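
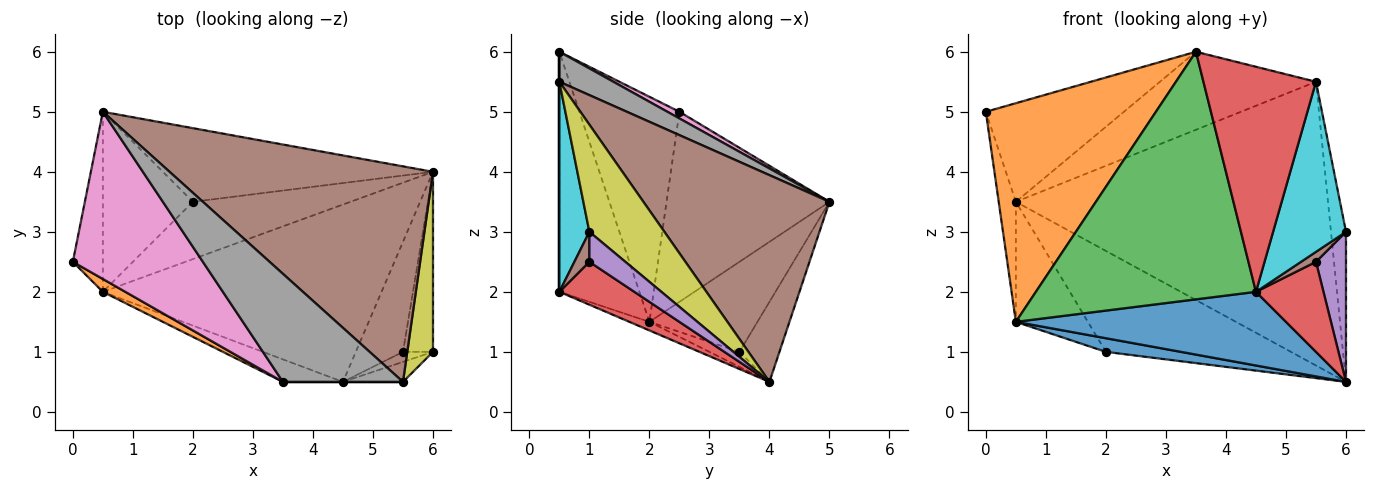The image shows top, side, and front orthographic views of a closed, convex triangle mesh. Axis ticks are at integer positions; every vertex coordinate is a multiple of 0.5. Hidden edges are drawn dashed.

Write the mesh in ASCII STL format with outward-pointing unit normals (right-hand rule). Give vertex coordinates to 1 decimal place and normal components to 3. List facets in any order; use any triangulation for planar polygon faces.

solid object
 facet normal -0.028 -0.383 -0.923
  outer loop
   vertex 0.5 2.0 1.5
   vertex 6.0 4.0 0.5
   vertex 4.5 0.5 2.0
  endloop
 endfacet
 facet normal -0.506 -0.861 0.051
  outer loop
   vertex 0.5 2.0 1.5
   vertex 3.5 0.5 6.0
   vertex 0.0 2.5 5.0
  endloop
 endfacet
 facet normal -0.341 -0.936 -0.085
  outer loop
   vertex 0.5 2.0 1.5
   vertex 4.5 0.5 2.0
   vertex 3.5 0.5 6.0
  endloop
 endfacet
 facet normal 0.000 -1.000 0.000
  outer loop
   vertex 5.5 0.5 5.5
   vertex 3.5 0.5 6.0
   vertex 4.5 0.5 2.0
  endloop
 endfacet
 facet normal -0.982 0.103 -0.155
  outer loop
   vertex 0.5 5.0 3.5
   vertex 0.5 2.0 1.5
   vertex 0.0 2.5 5.0
  endloop
 endfacet
 facet normal 0.429 0.719 0.546
  outer loop
   vertex 0.5 5.0 3.5
   vertex 5.5 0.5 5.5
   vertex 6.0 4.0 0.5
  endloop
 endfacet
 facet normal 0.044 0.507 0.861
  outer loop
   vertex 0.5 5.0 3.5
   vertex 0.0 2.5 5.0
   vertex 3.5 0.5 6.0
  endloop
 endfacet
 facet normal 0.199 0.574 0.795
  outer loop
   vertex 0.5 5.0 3.5
   vertex 3.5 0.5 6.0
   vertex 5.5 0.5 5.5
  endloop
 endfacet
 facet normal 0.955 0.191 0.229
  outer loop
   vertex 6.0 1.0 3.0
   vertex 6.0 4.0 0.5
   vertex 5.5 0.5 5.5
  endloop
 endfacet
 facet normal 0.379 -0.919 -0.108
  outer loop
   vertex 6.0 1.0 3.0
   vertex 5.5 0.5 5.5
   vertex 4.5 0.5 2.0
  endloop
 endfacet
 facet normal -0.092 -0.231 -0.969
  outer loop
   vertex 2.0 3.5 1.0
   vertex 6.0 4.0 0.5
   vertex 0.5 2.0 1.5
  endloop
 endfacet
 facet normal -0.172 0.796 -0.581
  outer loop
   vertex 2.0 3.5 1.0
   vertex 0.5 5.0 3.5
   vertex 6.0 4.0 0.5
  endloop
 endfacet
 facet normal -0.640 0.426 -0.640
  outer loop
   vertex 2.0 3.5 1.0
   vertex 0.5 2.0 1.5
   vertex 0.5 5.0 3.5
  endloop
 endfacet
 facet normal 0.575 -0.518 -0.633
  outer loop
   vertex 5.5 1.0 2.5
   vertex 4.5 0.5 2.0
   vertex 6.0 4.0 0.5
  endloop
 endfacet
 facet normal 0.609 -0.508 -0.609
  outer loop
   vertex 5.5 1.0 2.5
   vertex 6.0 4.0 0.5
   vertex 6.0 1.0 3.0
  endloop
 endfacet
 facet normal 0.577 -0.577 -0.577
  outer loop
   vertex 5.5 1.0 2.5
   vertex 6.0 1.0 3.0
   vertex 4.5 0.5 2.0
  endloop
 endfacet
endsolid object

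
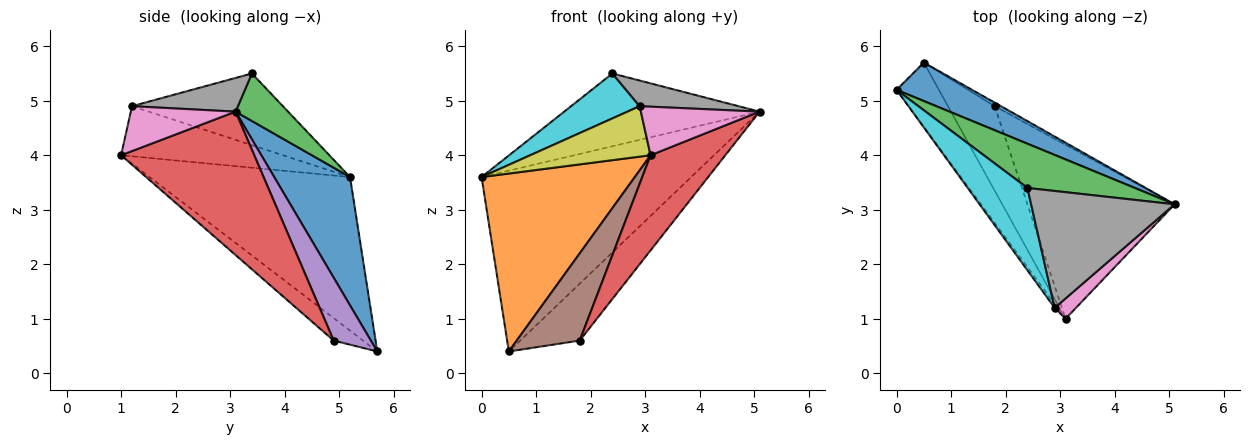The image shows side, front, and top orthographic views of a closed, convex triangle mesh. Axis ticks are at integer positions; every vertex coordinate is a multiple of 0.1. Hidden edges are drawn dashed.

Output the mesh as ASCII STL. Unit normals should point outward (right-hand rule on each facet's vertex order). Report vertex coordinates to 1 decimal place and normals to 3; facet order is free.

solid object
 facet normal 0.334 0.922 0.196
  outer loop
   vertex 0.5 5.7 0.4
   vertex 0.0 5.2 3.6
   vertex 5.1 3.1 4.8
  endloop
 endfacet
 facet normal -0.776 -0.593 -0.214
  outer loop
   vertex 0.5 5.7 0.4
   vertex 3.1 1.0 4.0
   vertex 0.0 5.2 3.6
  endloop
 endfacet
 facet normal 0.224 0.833 0.506
  outer loop
   vertex 2.4 3.4 5.5
   vertex 5.1 3.1 4.8
   vertex 0.0 5.2 3.6
  endloop
 endfacet
 facet normal 0.650 -0.365 -0.667
  outer loop
   vertex 1.8 4.9 0.6
   vertex 5.1 3.1 4.8
   vertex 3.1 1.0 4.0
  endloop
 endfacet
 facet normal 0.529 0.847 -0.053
  outer loop
   vertex 1.8 4.9 0.6
   vertex 0.5 5.7 0.4
   vertex 5.1 3.1 4.8
  endloop
 endfacet
 facet normal -0.318 -0.681 -0.660
  outer loop
   vertex 1.8 4.9 0.6
   vertex 3.1 1.0 4.0
   vertex 0.5 5.7 0.4
  endloop
 endfacet
 facet normal 0.631 -0.715 0.299
  outer loop
   vertex 2.9 1.2 4.9
   vertex 3.1 1.0 4.0
   vertex 5.1 3.1 4.8
  endloop
 endfacet
 facet normal 0.224 -0.209 0.952
  outer loop
   vertex 2.9 1.2 4.9
   vertex 5.1 3.1 4.8
   vertex 2.4 3.4 5.5
  endloop
 endfacet
 facet normal -0.802 -0.596 -0.046
  outer loop
   vertex 2.9 1.2 4.9
   vertex 0.0 5.2 3.6
   vertex 3.1 1.0 4.0
  endloop
 endfacet
 facet normal -0.726 -0.330 0.604
  outer loop
   vertex 2.9 1.2 4.9
   vertex 2.4 3.4 5.5
   vertex 0.0 5.2 3.6
  endloop
 endfacet
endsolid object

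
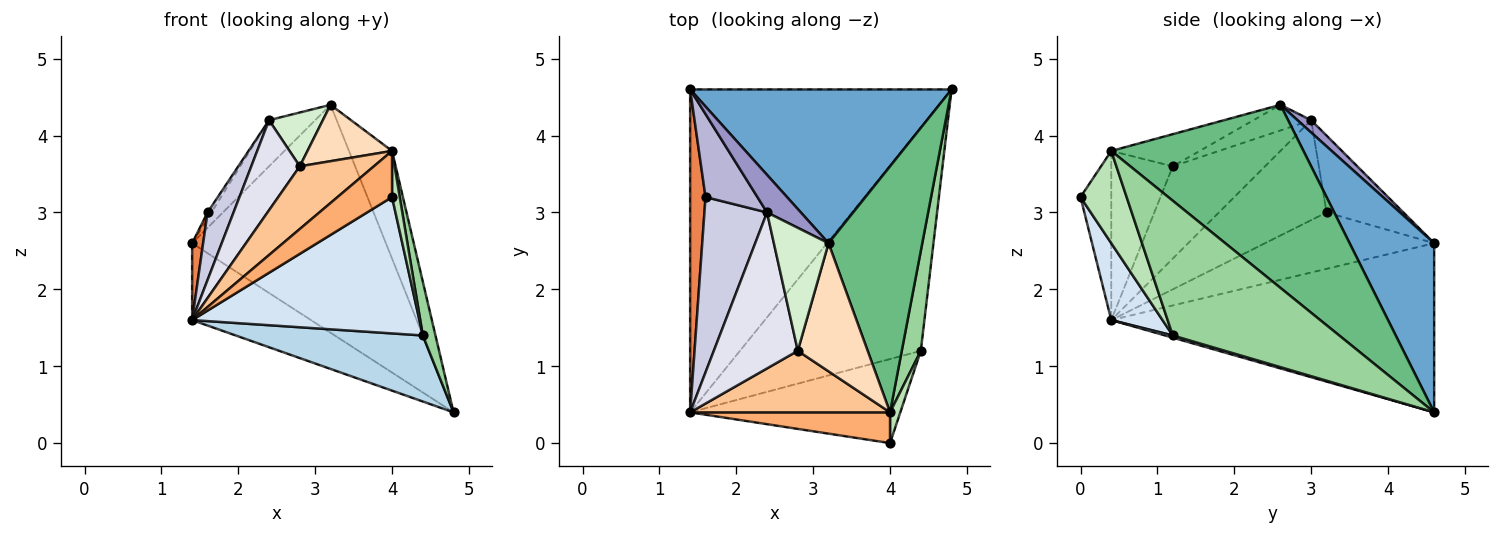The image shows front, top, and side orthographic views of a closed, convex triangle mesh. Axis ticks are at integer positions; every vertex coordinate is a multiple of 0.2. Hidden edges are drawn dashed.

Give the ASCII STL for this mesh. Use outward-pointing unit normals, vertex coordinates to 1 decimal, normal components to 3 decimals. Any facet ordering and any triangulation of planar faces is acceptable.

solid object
 facet normal 0.340 0.780 0.526
  outer loop
   vertex 3.2 2.6 4.4
   vertex 4.8 4.6 0.4
   vertex 1.4 4.6 2.6
  endloop
 endfacet
 facet normal -0.533 0.196 -0.823
  outer loop
   vertex 1.4 0.4 1.6
   vertex 1.4 4.6 2.6
   vertex 4.8 4.6 0.4
  endloop
 endfacet
 facet normal 0.012 -0.283 -0.959
  outer loop
   vertex 4.4 1.2 1.4
   vertex 1.4 0.4 1.6
   vertex 4.8 4.6 0.4
  endloop
 endfacet
 facet normal 0.189 -0.836 -0.515
  outer loop
   vertex 4.4 1.2 1.4
   vertex 4.0 0.0 3.2
   vertex 1.4 0.4 1.6
  endloop
 endfacet
 facet normal -0.963 -0.063 0.263
  outer loop
   vertex 1.6 3.2 3.0
   vertex 1.4 4.6 2.6
   vertex 1.4 0.4 1.6
  endloop
 endfacet
 facet normal -0.425 -0.753 0.502
  outer loop
   vertex 4.0 0.4 3.8
   vertex 1.4 0.4 1.6
   vertex 4.0 0.0 3.2
  endloop
 endfacet
 facet normal -0.510 -0.614 0.602
  outer loop
   vertex 4.0 0.4 3.8
   vertex 2.8 1.2 3.6
   vertex 1.4 0.4 1.6
  endloop
 endfacet
 facet normal -0.388 -0.371 0.844
  outer loop
   vertex 4.0 0.4 3.8
   vertex 3.2 2.6 4.4
   vertex 2.8 1.2 3.6
  endloop
 endfacet
 facet normal 0.873 0.196 0.447
  outer loop
   vertex 4.0 0.4 3.8
   vertex 4.8 4.6 0.4
   vertex 3.2 2.6 4.4
  endloop
 endfacet
 facet normal 0.987 -0.075 0.140
  outer loop
   vertex 4.0 0.4 3.8
   vertex 4.4 1.2 1.4
   vertex 4.8 4.6 0.4
  endloop
 endfacet
 facet normal 0.981 -0.163 0.109
  outer loop
   vertex 4.0 0.4 3.8
   vertex 4.0 0.0 3.2
   vertex 4.4 1.2 1.4
  endloop
 endfacet
 facet normal -0.395 -0.368 0.842
  outer loop
   vertex 2.4 3.0 4.2
   vertex 2.8 1.2 3.6
   vertex 3.2 2.6 4.4
  endloop
 endfacet
 facet normal 0.224 0.756 0.616
  outer loop
   vertex 2.4 3.0 4.2
   vertex 3.2 2.6 4.4
   vertex 1.4 4.6 2.6
  endloop
 endfacet
 facet normal -0.828 0.041 0.559
  outer loop
   vertex 2.4 3.0 4.2
   vertex 1.4 4.6 2.6
   vertex 1.6 3.2 3.0
  endloop
 endfacet
 facet normal -0.830 -0.201 0.520
  outer loop
   vertex 2.4 3.0 4.2
   vertex 1.6 3.2 3.0
   vertex 1.4 0.4 1.6
  endloop
 endfacet
 facet normal -0.689 -0.362 0.627
  outer loop
   vertex 2.4 3.0 4.2
   vertex 1.4 0.4 1.6
   vertex 2.8 1.2 3.6
  endloop
 endfacet
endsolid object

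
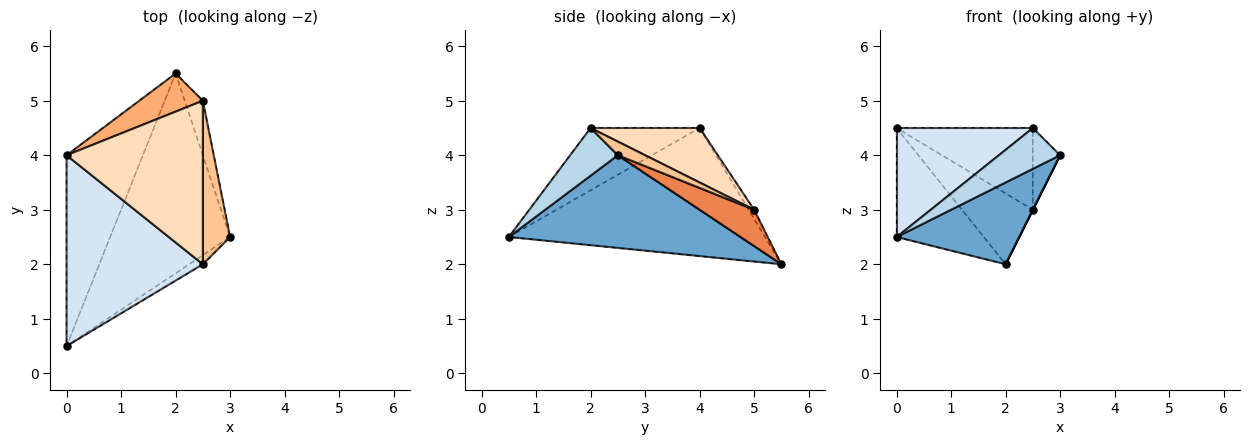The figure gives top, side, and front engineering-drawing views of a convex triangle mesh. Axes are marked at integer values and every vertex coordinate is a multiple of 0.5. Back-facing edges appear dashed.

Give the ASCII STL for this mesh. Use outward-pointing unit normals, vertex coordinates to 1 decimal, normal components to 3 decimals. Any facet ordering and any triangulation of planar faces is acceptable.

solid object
 facet normal 0.582 -0.308 -0.753
  outer loop
   vertex 2.0 5.5 2.0
   vertex 3.0 2.5 4.0
   vertex 0.0 0.5 2.5
  endloop
 endfacet
 facet normal -0.825 0.281 -0.491
  outer loop
   vertex 0.0 4.0 4.5
   vertex 2.0 5.5 2.0
   vertex 0.0 0.5 2.5
  endloop
 endfacet
 facet normal 0.605 -0.777 -0.173
  outer loop
   vertex 2.5 2.0 4.5
   vertex 0.0 0.5 2.5
   vertex 3.0 2.5 4.0
  endloop
 endfacet
 facet normal -0.369 -0.461 0.807
  outer loop
   vertex 2.5 2.0 4.5
   vertex 0.0 4.0 4.5
   vertex 0.0 0.5 2.5
  endloop
 endfacet
 facet normal 0.894 0.000 -0.447
  outer loop
   vertex 2.5 5.0 3.0
   vertex 3.0 2.5 4.0
   vertex 2.0 5.5 2.0
  endloop
 endfacet
 facet normal -0.068 0.878 0.473
  outer loop
   vertex 2.5 5.0 3.0
   vertex 2.0 5.5 2.0
   vertex 0.0 4.0 4.5
  endloop
 endfacet
 facet normal 0.408 0.408 0.816
  outer loop
   vertex 2.5 5.0 3.0
   vertex 2.5 2.0 4.5
   vertex 3.0 2.5 4.0
  endloop
 endfacet
 facet normal 0.337 0.421 0.842
  outer loop
   vertex 2.5 5.0 3.0
   vertex 0.0 4.0 4.5
   vertex 2.5 2.0 4.5
  endloop
 endfacet
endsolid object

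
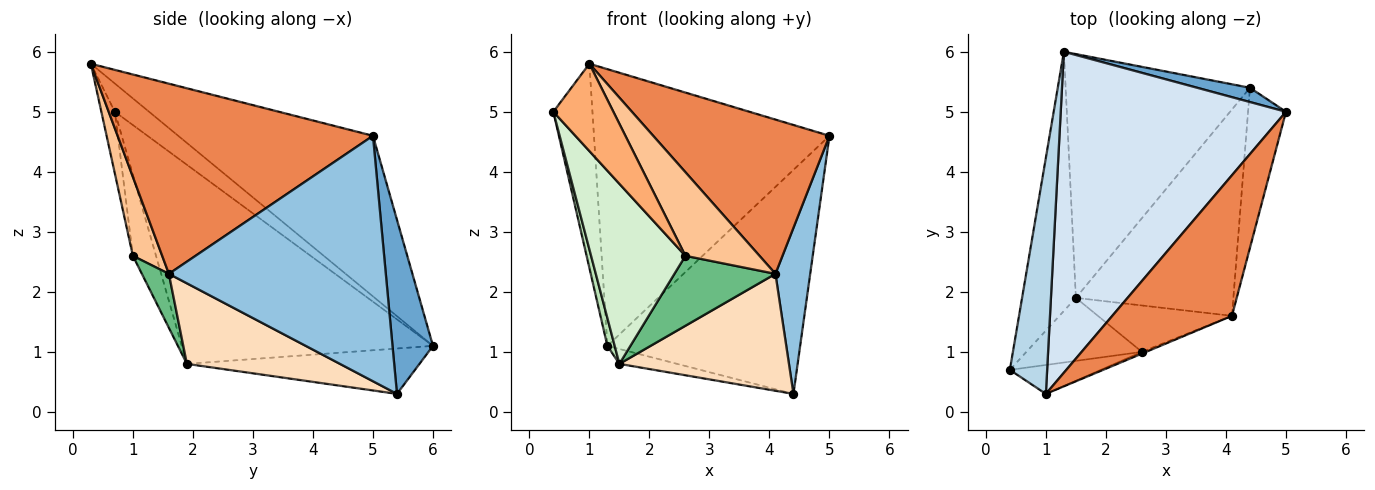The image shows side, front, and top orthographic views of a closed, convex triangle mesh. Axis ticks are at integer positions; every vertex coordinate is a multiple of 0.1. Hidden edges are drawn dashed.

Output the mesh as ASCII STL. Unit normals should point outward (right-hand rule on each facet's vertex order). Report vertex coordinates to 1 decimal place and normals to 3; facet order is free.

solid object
 facet normal 0.205 0.977 0.062
  outer loop
   vertex 4.4 5.4 0.3
   vertex 1.3 6.0 1.1
   vertex 5.0 5.0 4.6
  endloop
 endfacet
 facet normal 0.976 -0.156 -0.151
  outer loop
   vertex 4.1 1.6 2.3
   vertex 4.4 5.4 0.3
   vertex 5.0 5.0 4.6
  endloop
 endfacet
 facet normal -0.497 0.567 0.656
  outer loop
   vertex 1.0 0.3 5.8
   vertex 1.3 6.0 1.1
   vertex 0.4 0.7 5.0
  endloop
 endfacet
 facet normal -0.475 0.575 0.666
  outer loop
   vertex 1.0 0.3 5.8
   vertex 5.0 5.0 4.6
   vertex 1.3 6.0 1.1
  endloop
 endfacet
 facet normal 0.731 -0.505 0.460
  outer loop
   vertex 1.0 0.3 5.8
   vertex 4.1 1.6 2.3
   vertex 5.0 5.0 4.6
  endloop
 endfacet
 facet normal -0.209 -0.928 -0.308
  outer loop
   vertex 2.6 1.0 2.6
   vertex 1.0 0.3 5.8
   vertex 0.4 0.7 5.0
  endloop
 endfacet
 facet normal 0.368 -0.930 -0.019
  outer loop
   vertex 2.6 1.0 2.6
   vertex 4.1 1.6 2.3
   vertex 1.0 0.3 5.8
  endloop
 endfacet
 facet normal 0.407 -0.450 -0.795
  outer loop
   vertex 1.5 1.9 0.8
   vertex 4.4 5.4 0.3
   vertex 4.1 1.6 2.3
  endloop
 endfacet
 facet normal 0.217 -0.813 -0.540
  outer loop
   vertex 1.5 1.9 0.8
   vertex 4.1 1.6 2.3
   vertex 2.6 1.0 2.6
  endloop
 endfacet
 facet normal -0.239 0.059 -0.969
  outer loop
   vertex 1.5 1.9 0.8
   vertex 1.3 6.0 1.1
   vertex 4.4 5.4 0.3
  endloop
 endfacet
 facet normal -0.965 -0.028 -0.261
  outer loop
   vertex 1.5 1.9 0.8
   vertex 0.4 0.7 5.0
   vertex 1.3 6.0 1.1
  endloop
 endfacet
 facet normal -0.226 -0.920 -0.322
  outer loop
   vertex 1.5 1.9 0.8
   vertex 2.6 1.0 2.6
   vertex 0.4 0.7 5.0
  endloop
 endfacet
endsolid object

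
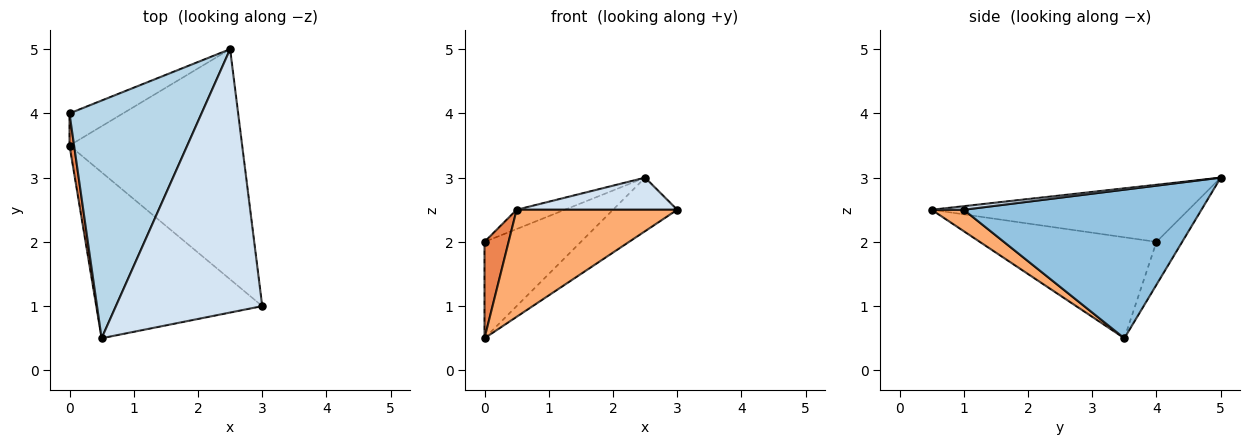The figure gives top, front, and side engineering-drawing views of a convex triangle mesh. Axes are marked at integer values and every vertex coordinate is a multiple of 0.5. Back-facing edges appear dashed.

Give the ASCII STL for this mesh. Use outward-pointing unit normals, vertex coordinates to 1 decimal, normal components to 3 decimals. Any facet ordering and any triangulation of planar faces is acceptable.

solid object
 facet normal -0.245 0.920 -0.307
  outer loop
   vertex 0.0 3.5 0.5
   vertex 0.0 4.0 2.0
   vertex 2.5 5.0 3.0
  endloop
 endfacet
 facet normal 0.642 0.174 -0.747
  outer loop
   vertex 0.0 3.5 0.5
   vertex 2.5 5.0 3.0
   vertex 3.0 1.0 2.5
  endloop
 endfacet
 facet normal -0.396 0.074 0.915
  outer loop
   vertex 0.5 0.5 2.5
   vertex 2.5 5.0 3.0
   vertex 0.0 4.0 2.0
  endloop
 endfacet
 facet normal 0.024 -0.121 0.992
  outer loop
   vertex 0.5 0.5 2.5
   vertex 3.0 1.0 2.5
   vertex 2.5 5.0 3.0
  endloop
 endfacet
 facet normal -0.990 -0.135 0.045
  outer loop
   vertex 0.5 0.5 2.5
   vertex 0.0 4.0 2.0
   vertex 0.0 3.5 0.5
  endloop
 endfacet
 facet normal 0.108 -0.539 -0.835
  outer loop
   vertex 0.5 0.5 2.5
   vertex 0.0 3.5 0.5
   vertex 3.0 1.0 2.5
  endloop
 endfacet
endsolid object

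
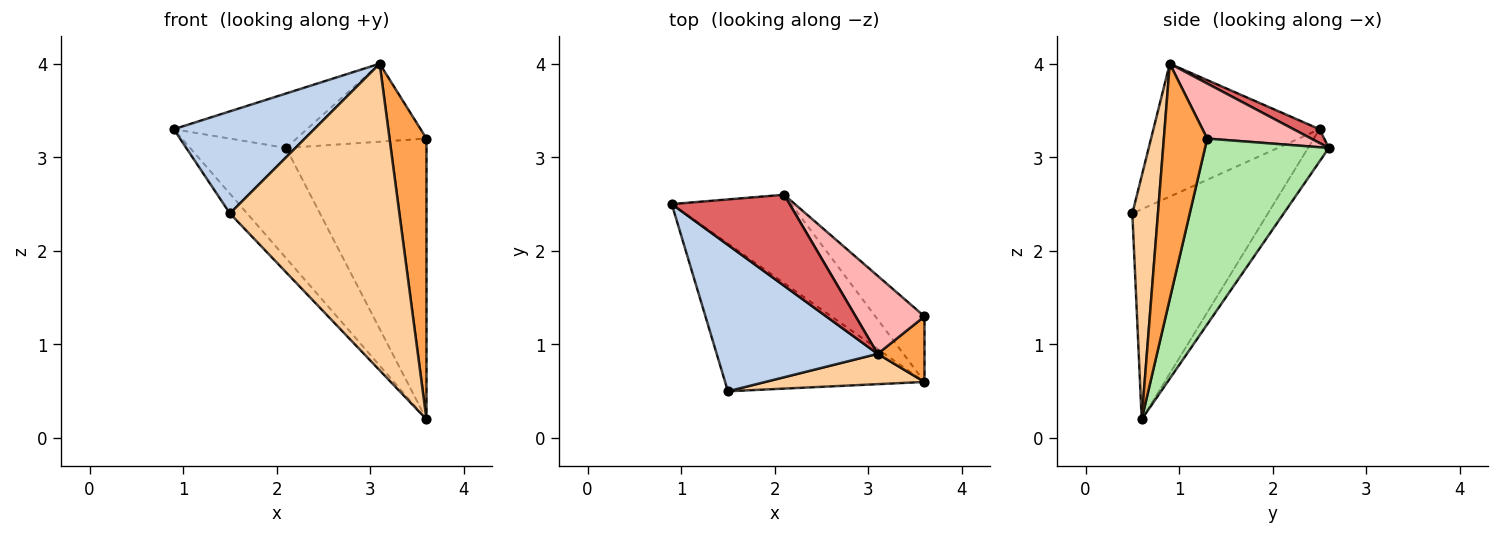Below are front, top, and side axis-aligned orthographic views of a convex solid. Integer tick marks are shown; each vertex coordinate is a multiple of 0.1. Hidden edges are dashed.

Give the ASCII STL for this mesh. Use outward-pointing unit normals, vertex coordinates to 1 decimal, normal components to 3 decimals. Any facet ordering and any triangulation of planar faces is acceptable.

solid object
 facet normal -0.722 0.092 -0.685
  outer loop
   vertex 3.6 0.6 0.2
   vertex 1.5 0.5 2.4
   vertex 0.9 2.5 3.3
  endloop
 endfacet
 facet normal -0.561 -0.474 0.679
  outer loop
   vertex 3.1 0.9 4.0
   vertex 0.9 2.5 3.3
   vertex 1.5 0.5 2.4
  endloop
 endfacet
 facet normal 0.753 -0.641 0.150
  outer loop
   vertex 3.1 0.9 4.0
   vertex 3.6 0.6 0.2
   vertex 3.6 1.3 3.2
  endloop
 endfacet
 facet normal 0.149 -0.984 0.097
  outer loop
   vertex 3.1 0.9 4.0
   vertex 1.5 0.5 2.4
   vertex 3.6 0.6 0.2
  endloop
 endfacet
 facet normal -0.167 0.769 -0.617
  outer loop
   vertex 2.1 2.6 3.1
   vertex 3.6 0.6 0.2
   vertex 0.9 2.5 3.3
  endloop
 endfacet
 facet normal 0.652 0.739 -0.172
  outer loop
   vertex 2.1 2.6 3.1
   vertex 3.6 1.3 3.2
   vertex 3.6 0.6 0.2
  endloop
 endfacet
 facet normal 0.100 0.511 0.854
  outer loop
   vertex 2.1 2.6 3.1
   vertex 0.9 2.5 3.3
   vertex 3.1 0.9 4.0
  endloop
 endfacet
 facet normal 0.492 0.615 0.615
  outer loop
   vertex 2.1 2.6 3.1
   vertex 3.1 0.9 4.0
   vertex 3.6 1.3 3.2
  endloop
 endfacet
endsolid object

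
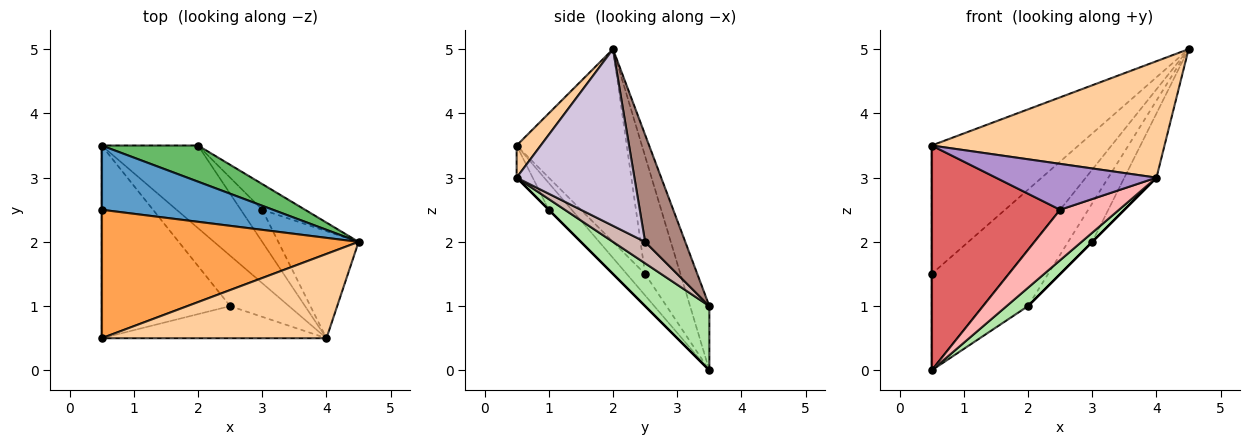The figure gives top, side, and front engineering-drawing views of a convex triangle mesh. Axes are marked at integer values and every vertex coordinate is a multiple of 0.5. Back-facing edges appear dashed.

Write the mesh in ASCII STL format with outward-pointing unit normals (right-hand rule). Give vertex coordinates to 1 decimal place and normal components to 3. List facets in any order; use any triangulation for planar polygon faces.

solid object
 facet normal -0.356 0.777 0.518
  outer loop
   vertex 0.5 2.5 1.5
   vertex 4.5 2.0 5.0
   vertex 0.5 3.5 0.0
  endloop
 endfacet
 facet normal -1.000 0.000 0.000
  outer loop
   vertex 0.5 2.5 1.5
   vertex 0.5 3.5 0.0
   vertex 0.5 0.5 3.5
  endloop
 endfacet
 facet normal -0.469 0.625 0.625
  outer loop
   vertex 0.5 2.5 1.5
   vertex 0.5 0.5 3.5
   vertex 4.5 2.0 5.0
  endloop
 endfacet
 facet normal 0.083 -0.807 0.584
  outer loop
   vertex 4.0 0.5 3.0
   vertex 4.5 2.0 5.0
   vertex 0.5 0.5 3.5
  endloop
 endfacet
 facet normal -0.339 0.791 0.509
  outer loop
   vertex 2.0 3.5 1.0
   vertex 0.5 3.5 0.0
   vertex 4.5 2.0 5.0
  endloop
 endfacet
 facet normal 0.545 -0.182 -0.818
  outer loop
   vertex 2.0 3.5 1.0
   vertex 4.0 0.5 3.0
   vertex 0.5 3.5 0.0
  endloop
 endfacet
 facet normal -0.134 -0.752 -0.645
  outer loop
   vertex 2.5 1.0 2.5
   vertex 0.5 0.5 3.5
   vertex 0.5 3.5 0.0
  endloop
 endfacet
 facet normal 0.000 -0.707 -0.707
  outer loop
   vertex 2.5 1.0 2.5
   vertex 0.5 3.5 0.0
   vertex 4.0 0.5 3.0
  endloop
 endfacet
 facet normal -0.082 -0.816 -0.572
  outer loop
   vertex 2.5 1.0 2.5
   vertex 4.0 0.5 3.0
   vertex 0.5 0.5 3.5
  endloop
 endfacet
 facet normal 0.884 0.241 -0.402
  outer loop
   vertex 3.0 2.5 2.0
   vertex 4.5 2.0 5.0
   vertex 4.0 0.5 3.0
  endloop
 endfacet
 facet normal 0.811 0.487 -0.324
  outer loop
   vertex 3.0 2.5 2.0
   vertex 2.0 3.5 1.0
   vertex 4.5 2.0 5.0
  endloop
 endfacet
 facet normal 0.707 0.000 -0.707
  outer loop
   vertex 3.0 2.5 2.0
   vertex 4.0 0.5 3.0
   vertex 2.0 3.5 1.0
  endloop
 endfacet
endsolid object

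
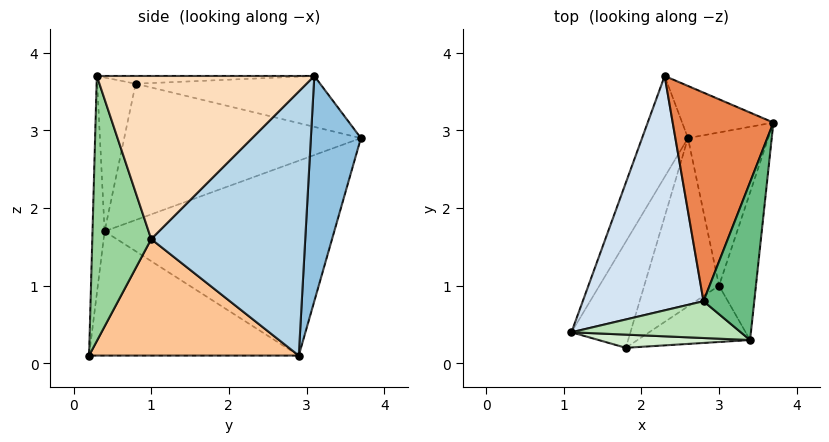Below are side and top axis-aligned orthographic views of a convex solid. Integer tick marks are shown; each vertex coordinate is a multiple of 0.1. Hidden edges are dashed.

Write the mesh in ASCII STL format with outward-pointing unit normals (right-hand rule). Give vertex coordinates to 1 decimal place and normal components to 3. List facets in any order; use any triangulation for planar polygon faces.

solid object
 facet normal -0.892 0.401 -0.210
  outer loop
   vertex 2.6 2.9 0.1
   vertex 1.1 0.4 1.7
   vertex 2.3 3.7 2.9
  endloop
 endfacet
 facet normal 0.478 0.857 -0.194
  outer loop
   vertex 2.6 2.9 0.1
   vertex 2.3 3.7 2.9
   vertex 3.7 3.1 3.7
  endloop
 endfacet
 facet normal 0.956 -0.028 -0.291
  outer loop
   vertex 3.0 1.0 1.6
   vertex 2.6 2.9 0.1
   vertex 3.7 3.1 3.7
  endloop
 endfacet
 facet normal -0.748 0.031 0.663
  outer loop
   vertex 2.8 0.8 3.6
   vertex 2.3 3.7 2.9
   vertex 1.1 0.4 1.7
  endloop
 endfacet
 facet normal -0.447 0.136 0.884
  outer loop
   vertex 2.8 0.8 3.6
   vertex 3.7 3.1 3.7
   vertex 2.3 3.7 2.9
  endloop
 endfacet
 facet normal -0.873 0.259 -0.414
  outer loop
   vertex 1.8 0.2 0.1
   vertex 1.1 0.4 1.7
   vertex 2.6 2.9 0.1
  endloop
 endfacet
 facet normal 0.817 -0.242 -0.524
  outer loop
   vertex 1.8 0.2 0.1
   vertex 2.6 2.9 0.1
   vertex 3.0 1.0 1.6
  endloop
 endfacet
 facet normal 0.970 -0.104 -0.219
  outer loop
   vertex 3.4 0.3 3.7
   vertex 3.0 1.0 1.6
   vertex 3.7 3.1 3.7
  endloop
 endfacet
 facet normal -0.151 0.016 0.988
  outer loop
   vertex 3.4 0.3 3.7
   vertex 3.7 3.1 3.7
   vertex 2.8 0.8 3.6
  endloop
 endfacet
 facet normal 0.773 -0.543 -0.328
  outer loop
   vertex 3.4 0.3 3.7
   vertex 1.8 0.2 0.1
   vertex 3.0 1.0 1.6
  endloop
 endfacet
 facet normal -0.561 -0.550 0.618
  outer loop
   vertex 3.4 0.3 3.7
   vertex 2.8 0.8 3.6
   vertex 1.1 0.4 1.7
  endloop
 endfacet
 facet normal -0.109 -0.991 0.076
  outer loop
   vertex 3.4 0.3 3.7
   vertex 1.1 0.4 1.7
   vertex 1.8 0.2 0.1
  endloop
 endfacet
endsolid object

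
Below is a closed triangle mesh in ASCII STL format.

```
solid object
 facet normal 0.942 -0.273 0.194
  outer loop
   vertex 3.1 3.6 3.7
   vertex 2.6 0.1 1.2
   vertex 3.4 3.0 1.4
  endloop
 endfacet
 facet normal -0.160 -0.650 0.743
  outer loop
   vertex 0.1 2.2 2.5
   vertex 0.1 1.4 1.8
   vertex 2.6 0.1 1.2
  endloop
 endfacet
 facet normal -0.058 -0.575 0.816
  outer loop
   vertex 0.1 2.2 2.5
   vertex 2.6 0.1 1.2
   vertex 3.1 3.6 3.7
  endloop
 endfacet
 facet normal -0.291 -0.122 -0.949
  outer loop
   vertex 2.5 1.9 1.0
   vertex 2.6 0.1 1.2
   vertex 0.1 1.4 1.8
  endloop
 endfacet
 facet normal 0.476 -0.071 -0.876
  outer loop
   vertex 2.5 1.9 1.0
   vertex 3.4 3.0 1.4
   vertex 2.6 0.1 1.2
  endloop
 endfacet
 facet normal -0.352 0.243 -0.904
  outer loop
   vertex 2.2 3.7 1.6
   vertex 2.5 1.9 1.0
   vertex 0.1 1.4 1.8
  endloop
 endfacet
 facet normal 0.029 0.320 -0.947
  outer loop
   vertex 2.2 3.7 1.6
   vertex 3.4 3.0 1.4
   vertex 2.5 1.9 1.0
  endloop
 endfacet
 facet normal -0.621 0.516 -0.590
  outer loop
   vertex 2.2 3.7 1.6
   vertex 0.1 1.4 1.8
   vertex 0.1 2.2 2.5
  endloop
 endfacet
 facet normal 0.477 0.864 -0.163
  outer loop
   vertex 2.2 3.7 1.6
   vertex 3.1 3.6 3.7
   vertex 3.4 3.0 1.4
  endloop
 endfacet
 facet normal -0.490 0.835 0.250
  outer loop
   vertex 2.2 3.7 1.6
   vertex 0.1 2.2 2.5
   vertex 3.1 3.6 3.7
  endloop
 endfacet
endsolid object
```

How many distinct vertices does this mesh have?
7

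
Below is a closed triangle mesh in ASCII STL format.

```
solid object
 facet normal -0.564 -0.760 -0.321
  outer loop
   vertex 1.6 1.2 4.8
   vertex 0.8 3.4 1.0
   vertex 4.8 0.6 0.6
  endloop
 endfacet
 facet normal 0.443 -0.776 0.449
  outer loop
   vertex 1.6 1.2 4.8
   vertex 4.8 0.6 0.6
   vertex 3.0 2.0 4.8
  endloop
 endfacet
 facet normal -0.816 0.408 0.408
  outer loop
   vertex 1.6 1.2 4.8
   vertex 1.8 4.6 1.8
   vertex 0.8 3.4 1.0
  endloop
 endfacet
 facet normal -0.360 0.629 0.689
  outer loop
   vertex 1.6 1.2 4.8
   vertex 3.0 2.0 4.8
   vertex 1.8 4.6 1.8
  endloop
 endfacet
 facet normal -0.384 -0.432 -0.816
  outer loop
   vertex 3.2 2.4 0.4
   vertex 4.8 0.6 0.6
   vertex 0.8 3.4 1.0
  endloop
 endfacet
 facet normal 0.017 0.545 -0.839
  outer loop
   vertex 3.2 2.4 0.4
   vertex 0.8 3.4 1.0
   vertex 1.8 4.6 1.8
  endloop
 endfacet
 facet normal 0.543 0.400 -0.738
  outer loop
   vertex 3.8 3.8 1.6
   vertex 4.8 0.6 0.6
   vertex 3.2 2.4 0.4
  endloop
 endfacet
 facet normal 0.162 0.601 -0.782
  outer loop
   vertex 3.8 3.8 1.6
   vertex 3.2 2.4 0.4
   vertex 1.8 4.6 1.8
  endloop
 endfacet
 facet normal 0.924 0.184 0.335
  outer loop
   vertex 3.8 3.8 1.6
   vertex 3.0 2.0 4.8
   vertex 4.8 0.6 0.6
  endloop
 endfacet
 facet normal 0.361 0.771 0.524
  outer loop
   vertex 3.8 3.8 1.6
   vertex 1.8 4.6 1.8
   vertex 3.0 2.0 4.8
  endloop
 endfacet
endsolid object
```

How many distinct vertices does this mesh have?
7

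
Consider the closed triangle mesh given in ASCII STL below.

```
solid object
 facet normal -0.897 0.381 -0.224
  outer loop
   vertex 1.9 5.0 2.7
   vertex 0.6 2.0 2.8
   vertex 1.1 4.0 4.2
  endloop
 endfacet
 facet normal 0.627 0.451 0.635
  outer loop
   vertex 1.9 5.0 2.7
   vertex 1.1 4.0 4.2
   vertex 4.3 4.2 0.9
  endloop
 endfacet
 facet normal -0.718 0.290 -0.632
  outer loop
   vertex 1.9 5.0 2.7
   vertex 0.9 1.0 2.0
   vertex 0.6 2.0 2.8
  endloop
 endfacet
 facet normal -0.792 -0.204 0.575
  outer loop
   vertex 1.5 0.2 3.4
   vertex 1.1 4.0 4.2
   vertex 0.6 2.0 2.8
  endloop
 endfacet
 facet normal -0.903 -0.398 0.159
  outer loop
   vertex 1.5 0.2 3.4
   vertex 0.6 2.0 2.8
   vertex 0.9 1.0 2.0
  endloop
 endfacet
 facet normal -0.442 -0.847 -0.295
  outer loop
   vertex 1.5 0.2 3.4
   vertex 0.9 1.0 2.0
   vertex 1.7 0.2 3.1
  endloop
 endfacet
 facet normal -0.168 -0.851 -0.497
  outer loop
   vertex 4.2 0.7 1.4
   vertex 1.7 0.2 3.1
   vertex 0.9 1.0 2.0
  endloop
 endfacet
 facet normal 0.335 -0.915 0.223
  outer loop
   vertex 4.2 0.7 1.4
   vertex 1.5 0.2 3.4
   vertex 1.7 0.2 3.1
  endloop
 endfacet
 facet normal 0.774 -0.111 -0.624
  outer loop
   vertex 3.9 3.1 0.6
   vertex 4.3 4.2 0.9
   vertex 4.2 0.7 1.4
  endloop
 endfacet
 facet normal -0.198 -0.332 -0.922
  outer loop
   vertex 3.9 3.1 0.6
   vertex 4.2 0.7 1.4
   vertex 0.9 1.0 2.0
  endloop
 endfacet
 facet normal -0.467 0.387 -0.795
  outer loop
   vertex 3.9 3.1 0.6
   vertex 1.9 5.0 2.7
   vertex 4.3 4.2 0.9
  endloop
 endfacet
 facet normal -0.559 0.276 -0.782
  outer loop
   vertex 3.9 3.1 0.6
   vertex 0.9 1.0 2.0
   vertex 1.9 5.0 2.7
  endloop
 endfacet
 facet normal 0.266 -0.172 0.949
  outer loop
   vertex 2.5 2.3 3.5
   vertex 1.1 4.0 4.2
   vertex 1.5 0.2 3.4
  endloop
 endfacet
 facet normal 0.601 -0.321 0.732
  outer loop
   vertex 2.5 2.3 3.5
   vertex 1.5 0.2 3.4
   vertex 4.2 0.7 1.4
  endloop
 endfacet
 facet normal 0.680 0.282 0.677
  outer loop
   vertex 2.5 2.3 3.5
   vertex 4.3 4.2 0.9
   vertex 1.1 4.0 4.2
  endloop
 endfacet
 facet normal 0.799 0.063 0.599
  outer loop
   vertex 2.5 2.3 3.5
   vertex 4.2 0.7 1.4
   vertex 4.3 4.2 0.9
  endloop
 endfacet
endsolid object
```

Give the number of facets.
16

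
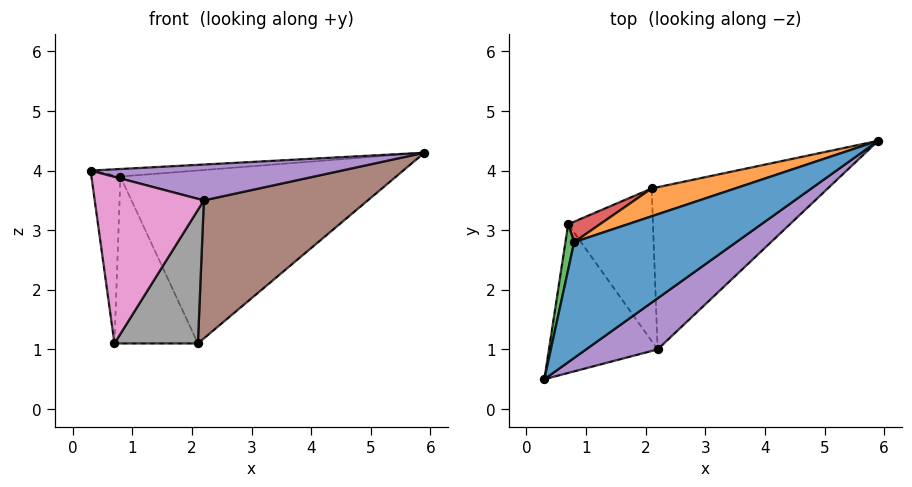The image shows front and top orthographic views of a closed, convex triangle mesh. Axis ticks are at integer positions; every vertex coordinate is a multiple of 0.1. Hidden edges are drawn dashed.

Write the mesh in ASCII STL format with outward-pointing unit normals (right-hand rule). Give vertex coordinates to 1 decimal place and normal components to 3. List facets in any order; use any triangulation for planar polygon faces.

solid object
 facet normal -0.099 0.065 0.993
  outer loop
   vertex 0.8 2.8 3.9
   vertex 0.3 0.5 4.0
   vertex 5.9 4.5 4.3
  endloop
 endfacet
 facet normal -0.323 0.934 0.150
  outer loop
   vertex 0.8 2.8 3.9
   vertex 5.9 4.5 4.3
   vertex 2.1 3.7 1.1
  endloop
 endfacet
 facet normal -0.975 0.214 0.058
  outer loop
   vertex 0.7 3.1 1.1
   vertex 0.3 0.5 4.0
   vertex 0.8 2.8 3.9
  endloop
 endfacet
 facet normal -0.391 0.913 0.112
  outer loop
   vertex 0.7 3.1 1.1
   vertex 0.8 2.8 3.9
   vertex 2.1 3.7 1.1
  endloop
 endfacet
 facet normal 0.344 -0.539 0.768
  outer loop
   vertex 2.2 1.0 3.5
   vertex 5.9 4.5 4.3
   vertex 0.3 0.5 4.0
  endloop
 endfacet
 facet normal 0.614 -0.512 -0.601
  outer loop
   vertex 2.2 1.0 3.5
   vertex 2.1 3.7 1.1
   vertex 5.9 4.5 4.3
  endloop
 endfacet
 facet normal 0.021 -0.746 -0.666
  outer loop
   vertex 2.2 1.0 3.5
   vertex 0.3 0.5 4.0
   vertex 0.7 3.1 1.1
  endloop
 endfacet
 facet normal 0.272 -0.634 -0.724
  outer loop
   vertex 2.2 1.0 3.5
   vertex 0.7 3.1 1.1
   vertex 2.1 3.7 1.1
  endloop
 endfacet
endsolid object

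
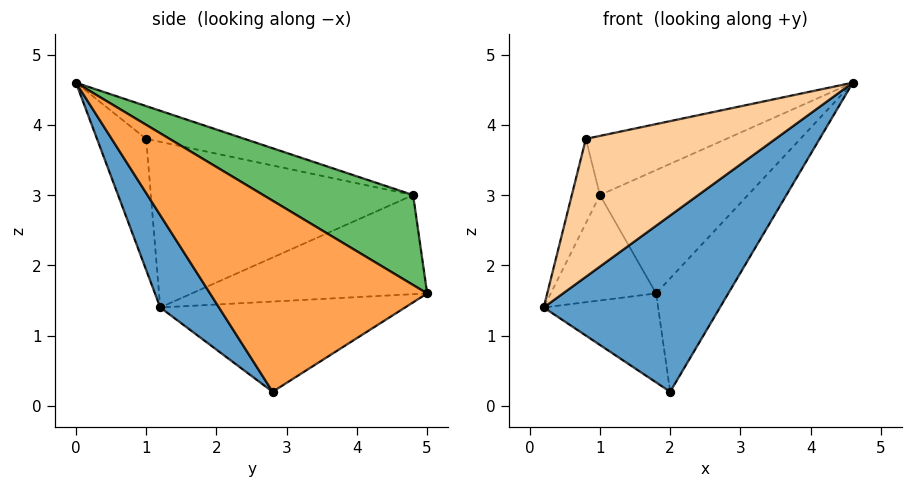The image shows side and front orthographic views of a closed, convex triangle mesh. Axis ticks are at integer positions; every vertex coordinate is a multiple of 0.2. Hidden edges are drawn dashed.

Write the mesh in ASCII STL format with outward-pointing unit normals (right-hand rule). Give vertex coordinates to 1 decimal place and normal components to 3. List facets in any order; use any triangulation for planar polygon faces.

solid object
 facet normal 0.248 -0.744 -0.620
  outer loop
   vertex 2.0 2.8 0.2
   vertex 4.6 0.0 4.6
   vertex 0.2 1.2 1.4
  endloop
 endfacet
 facet normal -0.709 0.331 -0.622
  outer loop
   vertex 2.0 2.8 0.2
   vertex 0.2 1.2 1.4
   vertex 1.8 5.0 1.6
  endloop
 endfacet
 facet normal 0.893 0.297 -0.339
  outer loop
   vertex 2.0 2.8 0.2
   vertex 1.8 5.0 1.6
   vertex 4.6 0.0 4.6
  endloop
 endfacet
 facet normal -0.251 -0.968 -0.018
  outer loop
   vertex 0.8 1.0 3.8
   vertex 0.2 1.2 1.4
   vertex 4.6 0.0 4.6
  endloop
 endfacet
 facet normal 0.635 0.627 0.452
  outer loop
   vertex 1.0 4.8 3.0
   vertex 4.6 0.0 4.6
   vertex 1.8 5.0 1.6
  endloop
 endfacet
 facet normal -0.148 0.211 0.966
  outer loop
   vertex 1.0 4.8 3.0
   vertex 0.8 1.0 3.8
   vertex 4.6 0.0 4.6
  endloop
 endfacet
 facet normal -0.828 0.371 -0.420
  outer loop
   vertex 1.0 4.8 3.0
   vertex 1.8 5.0 1.6
   vertex 0.2 1.2 1.4
  endloop
 endfacet
 facet normal -0.963 0.103 0.249
  outer loop
   vertex 1.0 4.8 3.0
   vertex 0.2 1.2 1.4
   vertex 0.8 1.0 3.8
  endloop
 endfacet
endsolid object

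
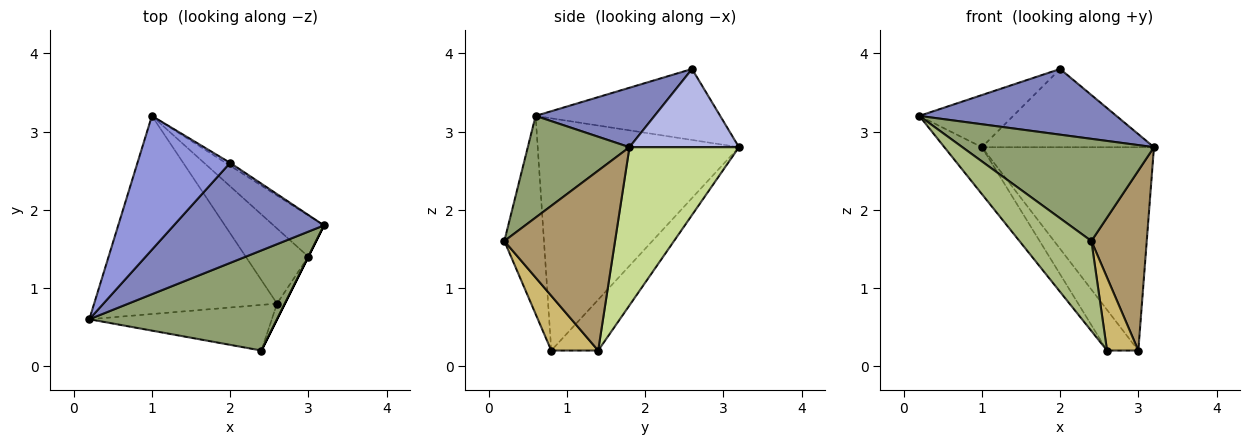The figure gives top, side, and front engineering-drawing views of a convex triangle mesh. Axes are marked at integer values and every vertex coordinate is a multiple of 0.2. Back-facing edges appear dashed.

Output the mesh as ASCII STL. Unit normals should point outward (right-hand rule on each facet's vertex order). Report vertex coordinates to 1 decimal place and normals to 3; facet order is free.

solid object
 facet normal -0.777 0.145 -0.612
  outer loop
   vertex 2.6 0.8 0.2
   vertex 0.2 0.6 3.2
   vertex 1.0 3.2 2.8
  endloop
 endfacet
 facet normal 0.314 -0.521 0.794
  outer loop
   vertex 2.0 2.6 3.8
   vertex 0.2 0.6 3.2
   vertex 3.2 1.8 2.8
  endloop
 endfacet
 facet normal -0.581 0.295 0.758
  outer loop
   vertex 2.0 2.6 3.8
   vertex 1.0 3.2 2.8
   vertex 0.2 0.6 3.2
  endloop
 endfacet
 facet normal 0.537 0.843 -0.031
  outer loop
   vertex 2.0 2.6 3.8
   vertex 3.2 1.8 2.8
   vertex 1.0 3.2 2.8
  endloop
 endfacet
 facet normal 0.354 -0.668 0.654
  outer loop
   vertex 2.4 0.2 1.6
   vertex 3.2 1.8 2.8
   vertex 0.2 0.6 3.2
  endloop
 endfacet
 facet normal -0.441 -0.800 -0.406
  outer loop
   vertex 2.4 0.2 1.6
   vertex 0.2 0.6 3.2
   vertex 2.6 0.8 0.2
  endloop
 endfacet
 facet normal 0.529 0.832 -0.169
  outer loop
   vertex 3.0 1.4 0.2
   vertex 1.0 3.2 2.8
   vertex 3.2 1.8 2.8
  endloop
 endfacet
 facet normal -0.581 0.388 -0.715
  outer loop
   vertex 3.0 1.4 0.2
   vertex 2.6 0.8 0.2
   vertex 1.0 3.2 2.8
  endloop
 endfacet
 facet normal 0.894 -0.447 0.000
  outer loop
   vertex 3.0 1.4 0.2
   vertex 3.2 1.8 2.8
   vertex 2.4 0.2 1.6
  endloop
 endfacet
 facet normal 0.826 -0.551 -0.118
  outer loop
   vertex 3.0 1.4 0.2
   vertex 2.4 0.2 1.6
   vertex 2.6 0.8 0.2
  endloop
 endfacet
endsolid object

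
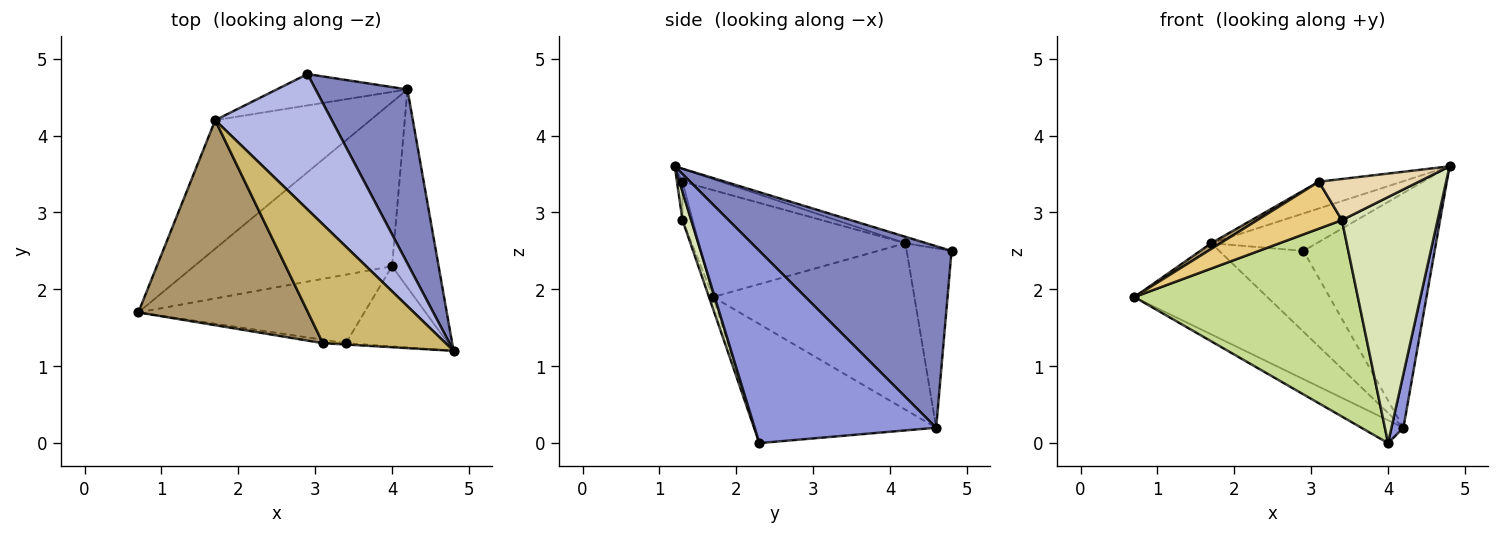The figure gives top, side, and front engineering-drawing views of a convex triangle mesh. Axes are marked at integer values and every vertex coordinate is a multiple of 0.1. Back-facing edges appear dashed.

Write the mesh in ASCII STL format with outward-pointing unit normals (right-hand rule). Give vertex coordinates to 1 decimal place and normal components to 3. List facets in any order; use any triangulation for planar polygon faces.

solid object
 facet normal -0.512 0.118 -0.851
  outer loop
   vertex 4.2 4.6 0.2
   vertex 4.0 2.3 0.0
   vertex 0.7 1.7 1.9
  endloop
 endfacet
 facet normal 0.762 0.520 0.386
  outer loop
   vertex 4.2 4.6 0.2
   vertex 2.9 4.8 2.5
   vertex 4.8 1.2 3.6
  endloop
 endfacet
 facet normal 0.970 -0.064 -0.235
  outer loop
   vertex 4.2 4.6 0.2
   vertex 4.8 1.2 3.6
   vertex 4.0 2.3 0.0
  endloop
 endfacet
 facet normal -0.053 0.266 0.962
  outer loop
   vertex 1.7 4.2 2.6
   vertex 4.8 1.2 3.6
   vertex 2.9 4.8 2.5
  endloop
 endfacet
 facet normal -0.659 0.435 -0.614
  outer loop
   vertex 1.7 4.2 2.6
   vertex 4.2 4.6 0.2
   vertex 0.7 1.7 1.9
  endloop
 endfacet
 facet normal -0.445 0.835 -0.324
  outer loop
   vertex 1.7 4.2 2.6
   vertex 2.9 4.8 2.5
   vertex 4.2 4.6 0.2
  endloop
 endfacet
 facet normal -0.018 -0.944 -0.329
  outer loop
   vertex 3.4 1.3 2.9
   vertex 0.7 1.7 1.9
   vertex 4.0 2.3 0.0
  endloop
 endfacet
 facet normal 0.087 -0.947 -0.309
  outer loop
   vertex 3.4 1.3 2.9
   vertex 4.0 2.3 0.0
   vertex 4.8 1.2 3.6
  endloop
 endfacet
 facet normal -0.533 -0.024 0.846
  outer loop
   vertex 3.1 1.3 3.4
   vertex 1.7 4.2 2.6
   vertex 0.7 1.7 1.9
  endloop
 endfacet
 facet normal -0.101 0.219 0.970
  outer loop
   vertex 3.1 1.3 3.4
   vertex 4.8 1.2 3.6
   vertex 1.7 4.2 2.6
  endloop
 endfacet
 facet normal -0.120 -0.990 -0.072
  outer loop
   vertex 3.1 1.3 3.4
   vertex 0.7 1.7 1.9
   vertex 3.4 1.3 2.9
  endloop
 endfacet
 facet normal -0.055 -0.998 -0.033
  outer loop
   vertex 3.1 1.3 3.4
   vertex 3.4 1.3 2.9
   vertex 4.8 1.2 3.6
  endloop
 endfacet
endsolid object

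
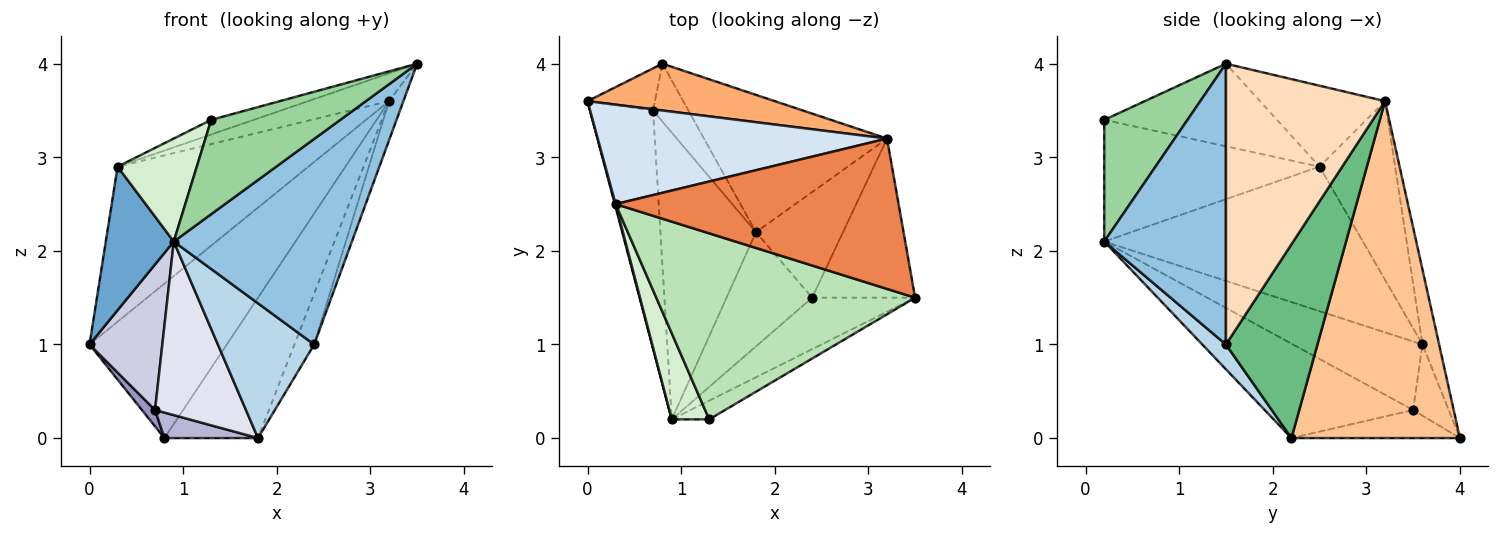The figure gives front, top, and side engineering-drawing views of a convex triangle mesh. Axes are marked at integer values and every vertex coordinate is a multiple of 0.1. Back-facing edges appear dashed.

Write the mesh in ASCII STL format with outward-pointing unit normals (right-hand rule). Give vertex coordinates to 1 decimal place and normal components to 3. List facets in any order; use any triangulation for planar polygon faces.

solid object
 facet normal -0.967 -0.254 0.006
  outer loop
   vertex 0.3 2.5 2.9
   vertex 0.0 3.6 1.0
   vertex 0.9 0.2 2.1
  endloop
 endfacet
 facet normal 0.552 -0.809 -0.203
  outer loop
   vertex 2.4 1.5 1.0
   vertex 3.5 1.5 4.0
   vertex 0.9 0.2 2.1
  endloop
 endfacet
 facet normal 0.184 -0.750 -0.635
  outer loop
   vertex 2.4 1.5 1.0
   vertex 0.9 0.2 2.1
   vertex 1.8 2.2 0.0
  endloop
 endfacet
 facet normal -0.316 0.798 0.512
  outer loop
   vertex 3.2 3.2 3.6
   vertex 0.0 3.6 1.0
   vertex 0.3 2.5 2.9
  endloop
 endfacet
 facet normal -0.271 0.175 0.947
  outer loop
   vertex 3.2 3.2 3.6
   vertex 0.3 2.5 2.9
   vertex 3.5 1.5 4.0
  endloop
 endfacet
 facet normal -0.115 0.951 0.288
  outer loop
   vertex 3.2 3.2 3.6
   vertex 0.8 4.0 0.0
   vertex 0.0 3.6 1.0
  endloop
 endfacet
 facet normal 0.790 0.439 -0.429
  outer loop
   vertex 3.2 3.2 3.6
   vertex 1.8 2.2 0.0
   vertex 0.8 4.0 0.0
  endloop
 endfacet
 facet normal 0.936 0.084 -0.343
  outer loop
   vertex 3.2 3.2 3.6
   vertex 3.5 1.5 4.0
   vertex 2.4 1.5 1.0
  endloop
 endfacet
 facet normal 0.895 0.193 -0.402
  outer loop
   vertex 3.2 3.2 3.6
   vertex 2.4 1.5 1.0
   vertex 1.8 2.2 0.0
  endloop
 endfacet
 facet normal 0.535 -0.829 -0.165
  outer loop
   vertex 1.3 0.2 3.4
   vertex 0.9 0.2 2.1
   vertex 3.5 1.5 4.0
  endloop
 endfacet
 facet normal -0.303 0.075 0.950
  outer loop
   vertex 1.3 0.2 3.4
   vertex 3.5 1.5 4.0
   vertex 0.3 2.5 2.9
  endloop
 endfacet
 facet normal -0.902 -0.332 0.277
  outer loop
   vertex 1.3 0.2 3.4
   vertex 0.3 2.5 2.9
   vertex 0.9 0.2 2.1
  endloop
 endfacet
 facet normal -0.701 -0.258 -0.664
  outer loop
   vertex 0.7 3.5 0.3
   vertex 0.0 3.6 1.0
   vertex 0.8 4.0 0.0
  endloop
 endfacet
 facet normal -0.588 -0.327 -0.740
  outer loop
   vertex 0.7 3.5 0.3
   vertex 0.8 4.0 0.0
   vertex 1.8 2.2 0.0
  endloop
 endfacet
 facet normal -0.680 -0.382 -0.625
  outer loop
   vertex 0.7 3.5 0.3
   vertex 0.9 0.2 2.1
   vertex 0.0 3.6 1.0
  endloop
 endfacet
 facet normal -0.646 -0.395 -0.653
  outer loop
   vertex 0.7 3.5 0.3
   vertex 1.8 2.2 0.0
   vertex 0.9 0.2 2.1
  endloop
 endfacet
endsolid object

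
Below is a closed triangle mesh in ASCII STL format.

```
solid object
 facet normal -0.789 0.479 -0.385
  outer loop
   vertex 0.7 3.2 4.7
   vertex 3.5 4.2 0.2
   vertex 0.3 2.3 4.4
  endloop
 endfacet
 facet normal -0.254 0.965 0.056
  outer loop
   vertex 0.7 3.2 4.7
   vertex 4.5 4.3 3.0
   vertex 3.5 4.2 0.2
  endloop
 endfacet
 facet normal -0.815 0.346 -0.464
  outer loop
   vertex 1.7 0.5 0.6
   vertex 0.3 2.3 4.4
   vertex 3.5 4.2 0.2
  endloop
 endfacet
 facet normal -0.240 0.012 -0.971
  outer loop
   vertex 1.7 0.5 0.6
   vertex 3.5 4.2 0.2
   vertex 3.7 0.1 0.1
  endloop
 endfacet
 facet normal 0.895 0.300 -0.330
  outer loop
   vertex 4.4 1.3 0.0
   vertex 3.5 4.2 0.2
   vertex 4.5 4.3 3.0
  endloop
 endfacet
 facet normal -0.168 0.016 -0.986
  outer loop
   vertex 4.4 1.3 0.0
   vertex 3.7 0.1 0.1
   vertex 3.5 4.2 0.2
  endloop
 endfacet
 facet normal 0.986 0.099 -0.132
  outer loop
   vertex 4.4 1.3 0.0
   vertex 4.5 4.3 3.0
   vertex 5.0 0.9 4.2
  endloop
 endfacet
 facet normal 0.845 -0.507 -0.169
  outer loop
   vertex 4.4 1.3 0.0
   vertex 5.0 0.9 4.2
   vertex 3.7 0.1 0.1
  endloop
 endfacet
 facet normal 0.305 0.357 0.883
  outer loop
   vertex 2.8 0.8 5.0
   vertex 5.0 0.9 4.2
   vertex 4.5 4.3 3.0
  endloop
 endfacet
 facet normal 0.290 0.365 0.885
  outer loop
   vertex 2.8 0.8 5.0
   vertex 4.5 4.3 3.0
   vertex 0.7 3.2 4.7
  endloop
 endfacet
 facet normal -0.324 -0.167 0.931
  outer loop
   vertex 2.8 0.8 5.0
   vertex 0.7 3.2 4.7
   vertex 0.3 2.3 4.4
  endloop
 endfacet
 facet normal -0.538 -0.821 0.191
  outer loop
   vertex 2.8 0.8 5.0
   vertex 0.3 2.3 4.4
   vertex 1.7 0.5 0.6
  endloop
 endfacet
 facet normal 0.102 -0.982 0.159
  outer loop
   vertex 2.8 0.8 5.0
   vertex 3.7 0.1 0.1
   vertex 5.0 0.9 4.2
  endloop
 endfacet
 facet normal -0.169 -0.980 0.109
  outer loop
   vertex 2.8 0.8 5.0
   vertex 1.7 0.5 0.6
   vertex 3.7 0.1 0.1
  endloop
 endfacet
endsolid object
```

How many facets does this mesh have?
14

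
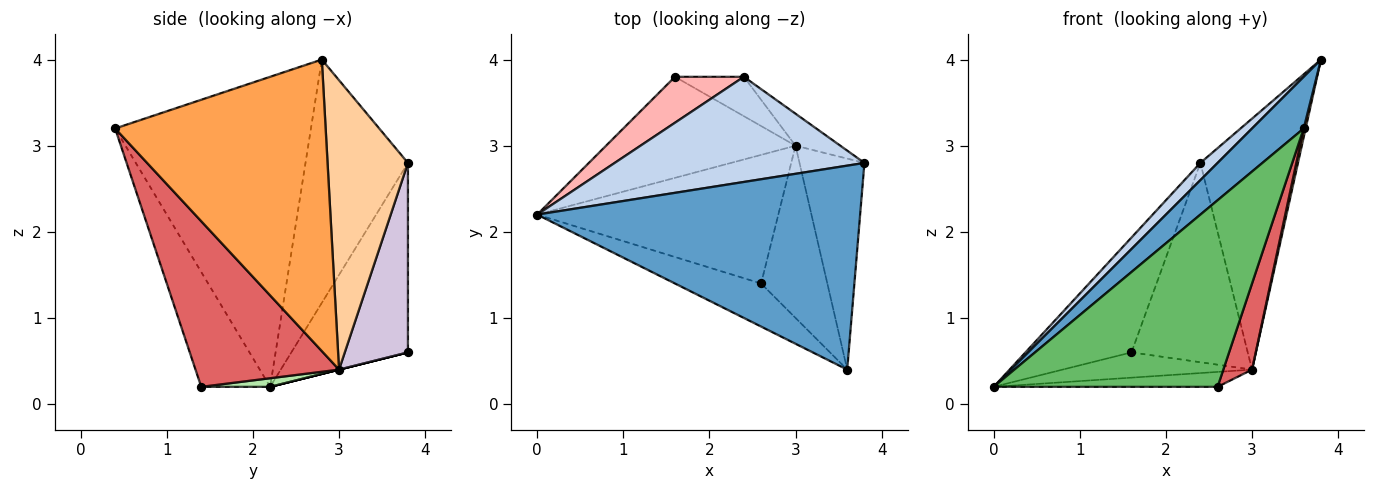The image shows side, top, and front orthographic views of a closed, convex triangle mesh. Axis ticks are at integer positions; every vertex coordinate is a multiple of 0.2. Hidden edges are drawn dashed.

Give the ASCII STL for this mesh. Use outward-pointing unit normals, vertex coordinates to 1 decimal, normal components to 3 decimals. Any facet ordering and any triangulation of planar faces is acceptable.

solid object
 facet normal -0.681 -0.180 0.710
  outer loop
   vertex 3.6 0.4 3.2
   vertex 3.8 2.8 4.0
   vertex 0.0 2.2 0.2
  endloop
 endfacet
 facet normal -0.693 -0.117 0.711
  outer loop
   vertex 2.4 3.8 2.8
   vertex 0.0 2.2 0.2
   vertex 3.8 2.8 4.0
  endloop
 endfacet
 facet normal 0.976 -0.009 -0.217
  outer loop
   vertex 3.0 3.0 0.4
   vertex 3.8 2.8 4.0
   vertex 3.6 0.4 3.2
  endloop
 endfacet
 facet normal 0.633 0.768 -0.098
  outer loop
   vertex 3.0 3.0 0.4
   vertex 2.4 3.8 2.8
   vertex 3.8 2.8 4.0
  endloop
 endfacet
 facet normal -0.287 -0.933 -0.215
  outer loop
   vertex 2.6 1.4 0.2
   vertex 3.6 0.4 3.2
   vertex 0.0 2.2 0.2
  endloop
 endfacet
 facet normal 0.035 0.115 -0.993
  outer loop
   vertex 2.6 1.4 0.2
   vertex 0.0 2.2 0.2
   vertex 3.0 3.0 0.4
  endloop
 endfacet
 facet normal 0.913 -0.183 -0.365
  outer loop
   vertex 2.6 1.4 0.2
   vertex 3.0 3.0 0.4
   vertex 3.6 0.4 3.2
  endloop
 endfacet
 facet normal -0.715 0.650 0.260
  outer loop
   vertex 1.6 3.8 0.6
   vertex 0.0 2.2 0.2
   vertex 2.4 3.8 2.8
  endloop
 endfacet
 facet normal 0.000 0.243 -0.970
  outer loop
   vertex 1.6 3.8 0.6
   vertex 3.0 3.0 0.4
   vertex 0.0 2.2 0.2
  endloop
 endfacet
 facet normal 0.470 0.866 -0.171
  outer loop
   vertex 1.6 3.8 0.6
   vertex 2.4 3.8 2.8
   vertex 3.0 3.0 0.4
  endloop
 endfacet
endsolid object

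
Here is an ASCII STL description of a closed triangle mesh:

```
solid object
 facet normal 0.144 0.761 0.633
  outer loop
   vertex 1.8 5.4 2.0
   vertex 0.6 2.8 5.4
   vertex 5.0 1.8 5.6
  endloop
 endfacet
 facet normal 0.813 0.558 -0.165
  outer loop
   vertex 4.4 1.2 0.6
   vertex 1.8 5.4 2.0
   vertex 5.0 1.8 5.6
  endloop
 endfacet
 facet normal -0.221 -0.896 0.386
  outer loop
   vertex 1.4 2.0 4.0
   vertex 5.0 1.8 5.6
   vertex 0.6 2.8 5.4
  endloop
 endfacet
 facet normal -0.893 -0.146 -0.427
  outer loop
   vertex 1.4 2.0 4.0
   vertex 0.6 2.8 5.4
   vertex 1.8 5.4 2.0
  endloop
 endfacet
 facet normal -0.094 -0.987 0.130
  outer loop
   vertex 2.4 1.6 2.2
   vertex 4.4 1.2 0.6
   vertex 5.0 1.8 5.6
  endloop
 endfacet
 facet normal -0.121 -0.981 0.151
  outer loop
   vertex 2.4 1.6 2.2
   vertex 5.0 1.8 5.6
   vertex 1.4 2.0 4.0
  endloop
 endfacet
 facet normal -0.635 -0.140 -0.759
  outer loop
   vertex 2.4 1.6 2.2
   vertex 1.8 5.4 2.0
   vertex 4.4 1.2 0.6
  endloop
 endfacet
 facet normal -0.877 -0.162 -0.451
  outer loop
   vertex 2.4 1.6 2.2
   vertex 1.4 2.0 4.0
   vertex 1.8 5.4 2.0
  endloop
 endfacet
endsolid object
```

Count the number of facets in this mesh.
8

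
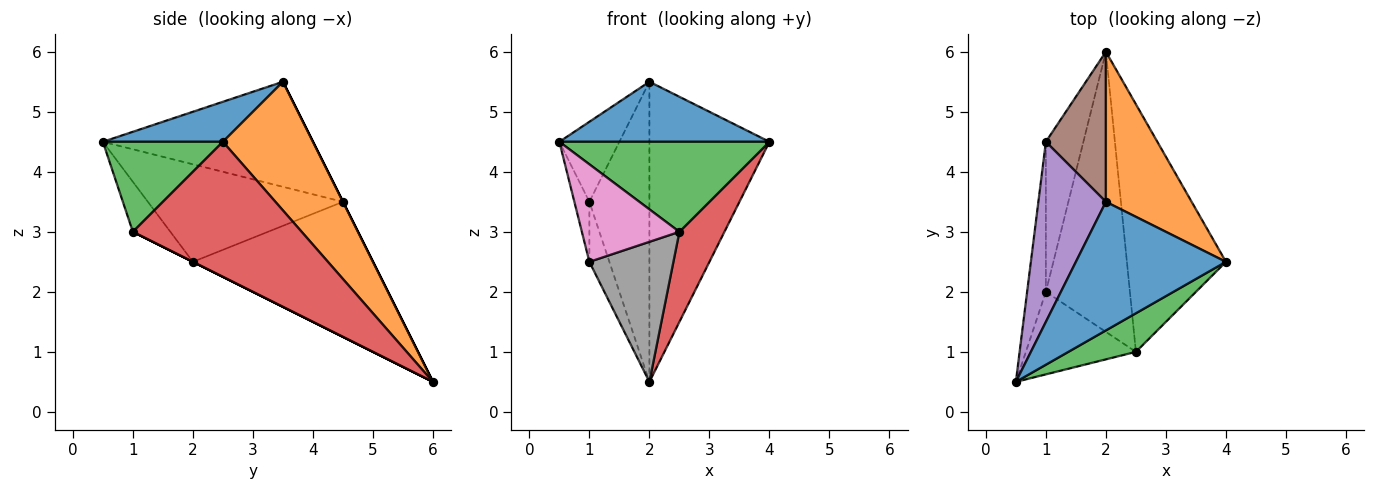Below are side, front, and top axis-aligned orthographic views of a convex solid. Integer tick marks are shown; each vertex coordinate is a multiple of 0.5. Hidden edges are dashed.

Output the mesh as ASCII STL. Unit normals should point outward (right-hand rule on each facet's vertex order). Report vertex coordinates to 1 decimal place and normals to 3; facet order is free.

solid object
 facet normal 0.235 -0.411 0.881
  outer loop
   vertex 2.0 3.5 5.5
   vertex 0.5 0.5 4.5
   vertex 4.0 2.5 4.5
  endloop
 endfacet
 facet normal 0.557 0.743 0.371
  outer loop
   vertex 2.0 3.5 5.5
   vertex 4.0 2.5 4.5
   vertex 2.0 6.0 0.5
  endloop
 endfacet
 facet normal 0.465 -0.814 0.349
  outer loop
   vertex 2.5 1.0 3.0
   vertex 4.0 2.5 4.5
   vertex 0.5 0.5 4.5
  endloop
 endfacet
 facet normal 0.788 -0.210 -0.578
  outer loop
   vertex 2.5 1.0 3.0
   vertex 2.0 6.0 0.5
   vertex 4.0 2.5 4.5
  endloop
 endfacet
 facet normal -0.818 0.234 0.526
  outer loop
   vertex 1.0 4.5 3.5
   vertex 0.5 0.5 4.5
   vertex 2.0 3.5 5.5
  endloop
 endfacet
 facet normal 0.000 0.894 0.447
  outer loop
   vertex 1.0 4.5 3.5
   vertex 2.0 3.5 5.5
   vertex 2.0 6.0 0.5
  endloop
 endfacet
 facet normal -0.282 -0.732 -0.620
  outer loop
   vertex 1.0 2.0 2.5
   vertex 2.5 1.0 3.0
   vertex 0.5 0.5 4.5
  endloop
 endfacet
 facet normal 0.000 -0.447 -0.894
  outer loop
   vertex 1.0 2.0 2.5
   vertex 2.0 6.0 0.5
   vertex 2.5 1.0 3.0
  endloop
 endfacet
 facet normal -0.979 0.075 -0.188
  outer loop
   vertex 1.0 2.0 2.5
   vertex 0.5 0.5 4.5
   vertex 1.0 4.5 3.5
  endloop
 endfacet
 facet normal -0.958 0.106 -0.266
  outer loop
   vertex 1.0 2.0 2.5
   vertex 1.0 4.5 3.5
   vertex 2.0 6.0 0.5
  endloop
 endfacet
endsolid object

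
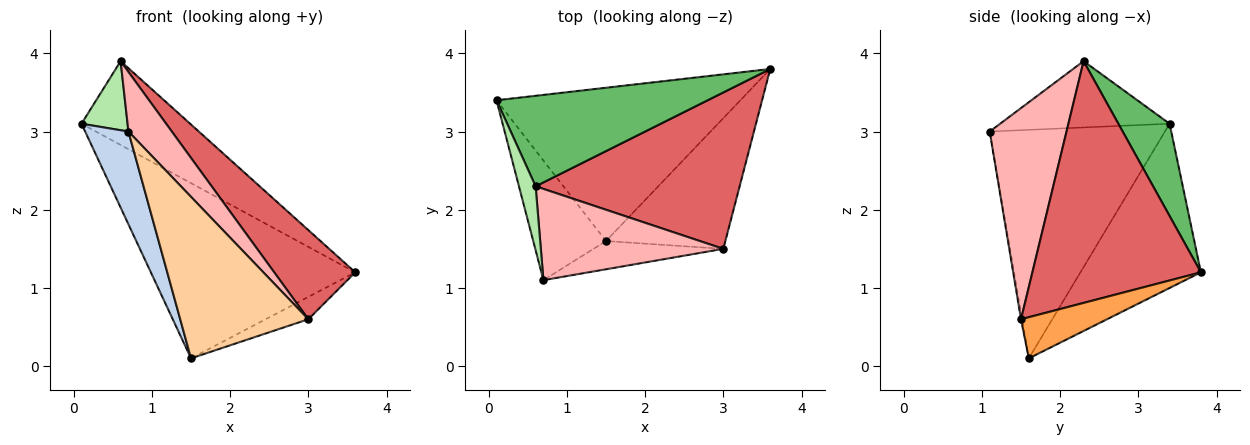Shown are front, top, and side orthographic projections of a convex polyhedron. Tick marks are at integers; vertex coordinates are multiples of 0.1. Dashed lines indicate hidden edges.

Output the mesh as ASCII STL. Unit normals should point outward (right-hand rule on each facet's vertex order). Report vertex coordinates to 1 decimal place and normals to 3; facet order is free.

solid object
 facet normal -0.405 0.688 -0.602
  outer loop
   vertex 1.5 1.6 0.1
   vertex 0.1 3.4 3.1
   vertex 3.6 3.8 1.2
  endloop
 endfacet
 facet normal -0.928 -0.229 -0.295
  outer loop
   vertex 1.5 1.6 0.1
   vertex 0.7 1.1 3.0
   vertex 0.1 3.4 3.1
  endloop
 endfacet
 facet normal 0.322 0.160 -0.933
  outer loop
   vertex 3.0 1.5 0.6
   vertex 1.5 1.6 0.1
   vertex 3.6 3.8 1.2
  endloop
 endfacet
 facet normal -0.008 -0.985 -0.172
  outer loop
   vertex 3.0 1.5 0.6
   vertex 0.7 1.1 3.0
   vertex 1.5 1.6 0.1
  endloop
 endfacet
 facet normal 0.305 0.647 0.699
  outer loop
   vertex 0.6 2.3 3.9
   vertex 3.6 3.8 1.2
   vertex 0.1 3.4 3.1
  endloop
 endfacet
 facet normal -0.938 -0.255 0.236
  outer loop
   vertex 0.6 2.3 3.9
   vertex 0.1 3.4 3.1
   vertex 0.7 1.1 3.0
  endloop
 endfacet
 facet normal 0.717 -0.345 0.605
  outer loop
   vertex 0.6 2.3 3.9
   vertex 3.0 1.5 0.6
   vertex 3.6 3.8 1.2
  endloop
 endfacet
 facet normal 0.696 -0.393 0.601
  outer loop
   vertex 0.6 2.3 3.9
   vertex 0.7 1.1 3.0
   vertex 3.0 1.5 0.6
  endloop
 endfacet
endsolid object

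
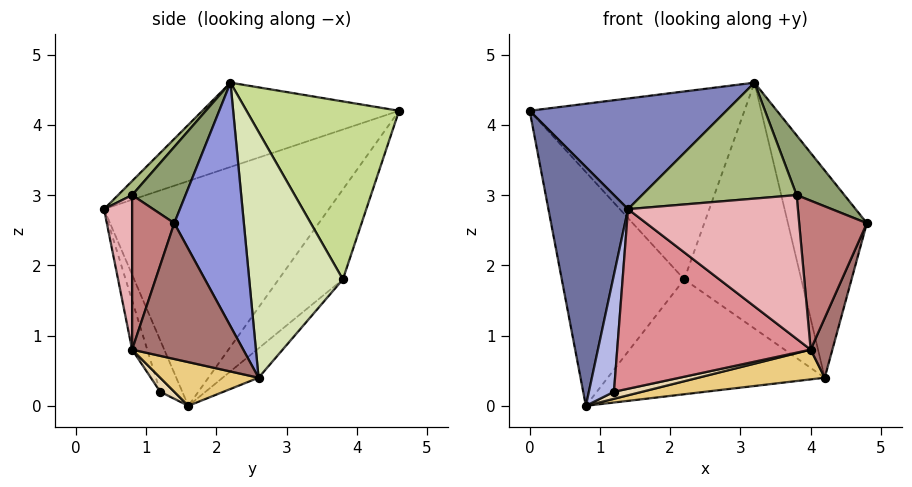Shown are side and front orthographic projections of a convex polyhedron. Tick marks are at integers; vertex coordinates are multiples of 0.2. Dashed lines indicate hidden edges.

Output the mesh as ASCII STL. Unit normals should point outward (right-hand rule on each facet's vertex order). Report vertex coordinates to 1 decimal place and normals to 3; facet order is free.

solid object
 facet normal -0.941 -0.333 0.059
  outer loop
   vertex 0.8 1.6 0.0
   vertex 1.4 0.4 2.8
   vertex 0.0 4.6 4.2
  endloop
 endfacet
 facet normal -0.408 -0.408 0.816
  outer loop
   vertex 3.2 2.2 4.6
   vertex 0.0 4.6 4.2
   vertex 1.4 0.4 2.8
  endloop
 endfacet
 facet normal 0.645 0.731 0.223
  outer loop
   vertex 3.2 2.2 4.6
   vertex 4.8 1.4 2.6
   vertex 4.2 2.6 0.4
  endloop
 endfacet
 facet normal -0.650 -0.739 -0.177
  outer loop
   vertex 1.2 1.2 0.2
   vertex 1.4 0.4 2.8
   vertex 0.8 1.6 0.0
  endloop
 endfacet
 facet normal 0.564 -0.505 0.653
  outer loop
   vertex 3.8 0.8 3.0
   vertex 4.8 1.4 2.6
   vertex 3.2 2.2 4.6
  endloop
 endfacet
 facet normal 0.067 -0.738 0.671
  outer loop
   vertex 3.8 0.8 3.0
   vertex 3.2 2.2 4.6
   vertex 1.4 0.4 2.8
  endloop
 endfacet
 facet normal 0.561 0.789 0.251
  outer loop
   vertex 2.2 3.8 1.8
   vertex 0.0 4.6 4.2
   vertex 3.2 2.2 4.6
  endloop
 endfacet
 facet normal 0.610 0.762 0.218
  outer loop
   vertex 2.2 3.8 1.8
   vertex 3.2 2.2 4.6
   vertex 4.2 2.6 0.4
  endloop
 endfacet
 facet normal -0.377 0.718 -0.585
  outer loop
   vertex 2.2 3.8 1.8
   vertex 0.8 1.6 0.0
   vertex 0.0 4.6 4.2
  endloop
 endfacet
 facet normal -0.111 0.671 -0.733
  outer loop
   vertex 2.2 3.8 1.8
   vertex 4.2 2.6 0.4
   vertex 0.8 1.6 0.0
  endloop
 endfacet
 facet normal 0.181 -0.232 -0.956
  outer loop
   vertex 4.0 0.8 0.8
   vertex 0.8 1.6 0.0
   vertex 4.2 2.6 0.4
  endloop
 endfacet
 facet normal 0.156 -0.312 -0.937
  outer loop
   vertex 4.0 0.8 0.8
   vertex 1.2 1.2 0.2
   vertex 0.8 1.6 0.0
  endloop
 endfacet
 facet normal 0.920 -0.180 -0.349
  outer loop
   vertex 4.0 0.8 0.8
   vertex 4.2 2.6 0.4
   vertex 4.8 1.4 2.6
  endloop
 endfacet
 facet normal 0.528 -0.848 0.048
  outer loop
   vertex 4.0 0.8 0.8
   vertex 4.8 1.4 2.6
   vertex 3.8 0.8 3.0
  endloop
 endfacet
 facet normal -0.075 -0.955 -0.288
  outer loop
   vertex 4.0 0.8 0.8
   vertex 1.4 0.4 2.8
   vertex 1.2 1.2 0.2
  endloop
 endfacet
 facet normal 0.163 -0.986 0.015
  outer loop
   vertex 4.0 0.8 0.8
   vertex 3.8 0.8 3.0
   vertex 1.4 0.4 2.8
  endloop
 endfacet
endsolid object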